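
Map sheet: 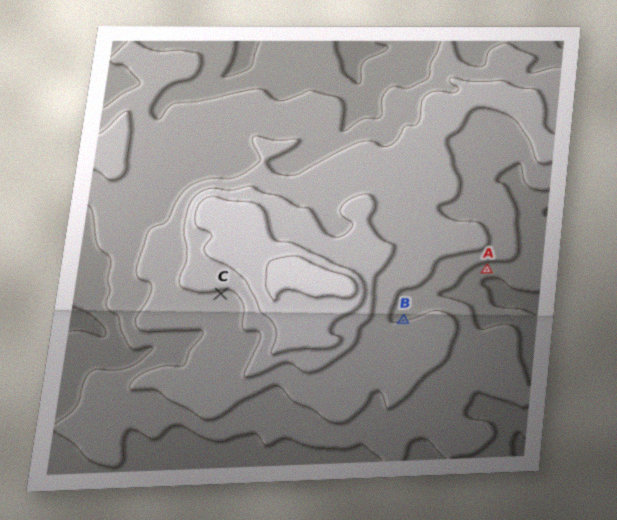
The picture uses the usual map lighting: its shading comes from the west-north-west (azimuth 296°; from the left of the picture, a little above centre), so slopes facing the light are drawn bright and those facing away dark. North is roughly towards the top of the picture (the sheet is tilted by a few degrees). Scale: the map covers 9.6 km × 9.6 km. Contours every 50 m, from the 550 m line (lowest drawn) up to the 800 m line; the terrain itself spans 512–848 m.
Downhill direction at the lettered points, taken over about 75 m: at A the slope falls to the S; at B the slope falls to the N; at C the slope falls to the S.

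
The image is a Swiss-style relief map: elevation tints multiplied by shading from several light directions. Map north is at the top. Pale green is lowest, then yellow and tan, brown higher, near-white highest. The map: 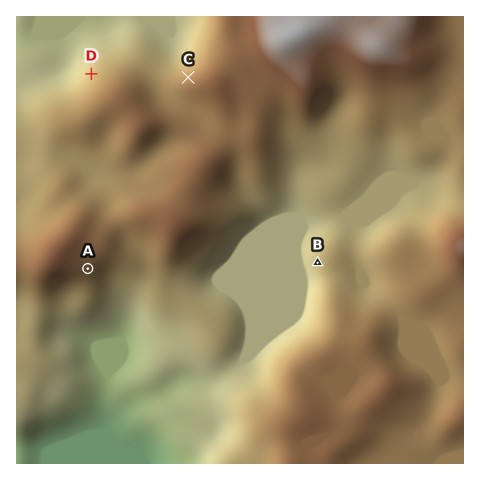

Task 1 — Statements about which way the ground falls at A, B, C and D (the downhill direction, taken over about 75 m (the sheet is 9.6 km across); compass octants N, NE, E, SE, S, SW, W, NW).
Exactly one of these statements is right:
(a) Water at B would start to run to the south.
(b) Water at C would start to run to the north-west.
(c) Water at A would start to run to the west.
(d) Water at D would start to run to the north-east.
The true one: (b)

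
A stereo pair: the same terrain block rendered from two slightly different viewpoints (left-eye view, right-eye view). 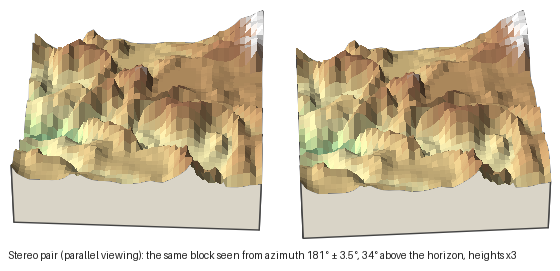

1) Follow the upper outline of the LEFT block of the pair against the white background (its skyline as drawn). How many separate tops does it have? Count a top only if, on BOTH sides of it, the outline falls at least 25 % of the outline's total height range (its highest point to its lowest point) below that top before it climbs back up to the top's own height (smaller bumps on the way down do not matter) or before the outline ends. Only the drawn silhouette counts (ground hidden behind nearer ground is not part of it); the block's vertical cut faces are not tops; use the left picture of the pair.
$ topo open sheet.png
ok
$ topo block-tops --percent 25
0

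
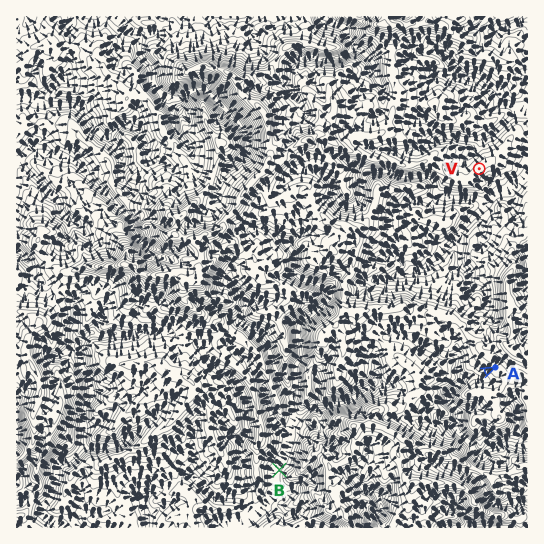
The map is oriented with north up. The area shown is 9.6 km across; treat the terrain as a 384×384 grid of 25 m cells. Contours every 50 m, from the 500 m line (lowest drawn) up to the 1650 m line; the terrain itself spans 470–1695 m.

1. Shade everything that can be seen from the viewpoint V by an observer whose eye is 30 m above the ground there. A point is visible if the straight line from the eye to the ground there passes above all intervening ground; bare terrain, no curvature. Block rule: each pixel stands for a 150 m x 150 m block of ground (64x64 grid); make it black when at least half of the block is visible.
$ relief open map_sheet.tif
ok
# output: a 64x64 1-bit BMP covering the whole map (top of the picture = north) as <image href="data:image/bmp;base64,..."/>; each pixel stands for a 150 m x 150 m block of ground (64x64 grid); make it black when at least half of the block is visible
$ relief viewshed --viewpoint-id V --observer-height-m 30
<image width="64" height="64" href="data:image/bmp;base64,Qk0+AgAAAAAAAD4AAAAoAAAAQAAAAEAAAAABAAEAAAAAAAACAAATCwAAEwsAAAIAAAAAAAAA////AAAAAAAAAAAAAAAAAAAAAAAAAAAAAAAAAAAAAAAAAAAAAAAAAAAAAAAAAAAAAAAAAAAAAgAAAAAAAABwAAAAAAAAAAAAAAAAAAAAAAAAAAAAAAAAAAAAAAAAAAAAAAAAAAAAgAAAAAAAAAMAAAAAAAAAGAAAAAAAAAAAAAAAAAAAAAAAAAAAAAAAAAAAAAAAAAAAAAAAAAAAAAAAAAAAAAAAAAAAAAAAAAAAAAAAAAAAAAAAAAAAAAAAAAAAAAAAAAAAAGwAAAAAAAAA2AAAAAAAAADwAAAAAAAAA+gAAAAAAH9/iAAAAAAAf//IAAAAAAB//wgAAAAAAGf/DAAAAAAAIB8MAAAAAAA8DwwAAAAAADAHPgAAAAAAsAP8AAAAAAAYQf4AAAAAAB7B/gAAAAAAP8D/AAAAAAHf/nsAAAAAAA/jOwAAAAAABwA/AAAACAAHgB8AAAAEBAfADwAAAAMMRgP5AAAAAYDgB/AAAAABQIC/8AAAAABhDA+IAAAAAARwB8gAAAAABf/ABgAAAAADg//mAAAAAAEDn/gAAAAAAAH+zAAAAAAAgf4CAAAAAACA5gMAAAAAAADABwAAAAAAAAAeAAAAAAAAADwAAAAAAAEA/wAAAAAAAAHyAAAAAAAAA4AAAAAAAAAHgAAAAAAAB/4AAAAAAAAP/AAAAAAAAAAAAA=="/>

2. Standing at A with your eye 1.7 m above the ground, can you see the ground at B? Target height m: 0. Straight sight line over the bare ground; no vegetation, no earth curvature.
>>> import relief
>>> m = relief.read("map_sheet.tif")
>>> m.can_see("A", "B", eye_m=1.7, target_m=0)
False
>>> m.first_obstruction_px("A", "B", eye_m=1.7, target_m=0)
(439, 394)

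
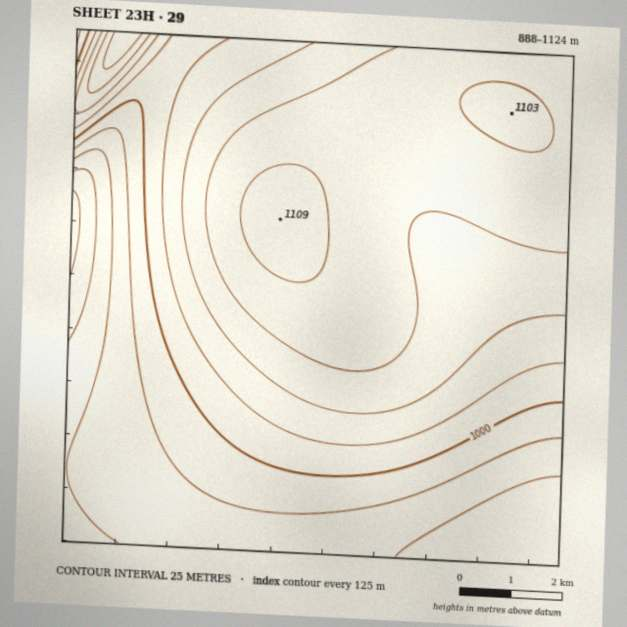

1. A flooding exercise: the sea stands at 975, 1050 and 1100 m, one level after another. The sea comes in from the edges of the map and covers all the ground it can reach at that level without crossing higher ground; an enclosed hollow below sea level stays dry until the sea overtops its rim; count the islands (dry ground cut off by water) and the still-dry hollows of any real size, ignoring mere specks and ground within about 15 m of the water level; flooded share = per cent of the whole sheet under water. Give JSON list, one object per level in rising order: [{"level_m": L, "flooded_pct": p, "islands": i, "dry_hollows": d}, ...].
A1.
[{"level_m": 975, "flooded_pct": 22, "islands": 0, "dry_hollows": 0}, {"level_m": 1050, "flooded_pct": 52, "islands": 0, "dry_hollows": 0}, {"level_m": 1100, "flooded_pct": 95, "islands": 0, "dry_hollows": 0}]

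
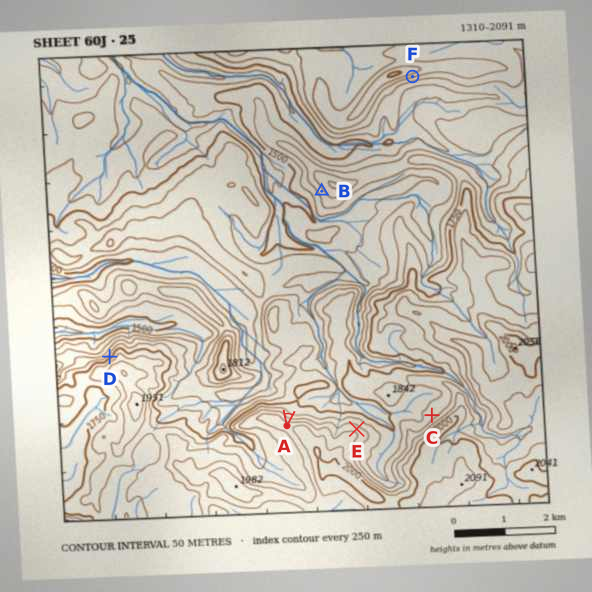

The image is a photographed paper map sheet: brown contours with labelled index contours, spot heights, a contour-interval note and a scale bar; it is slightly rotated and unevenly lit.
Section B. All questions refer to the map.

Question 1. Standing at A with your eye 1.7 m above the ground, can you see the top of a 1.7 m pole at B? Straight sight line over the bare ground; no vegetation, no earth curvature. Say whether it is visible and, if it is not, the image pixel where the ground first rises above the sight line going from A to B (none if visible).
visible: true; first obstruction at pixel None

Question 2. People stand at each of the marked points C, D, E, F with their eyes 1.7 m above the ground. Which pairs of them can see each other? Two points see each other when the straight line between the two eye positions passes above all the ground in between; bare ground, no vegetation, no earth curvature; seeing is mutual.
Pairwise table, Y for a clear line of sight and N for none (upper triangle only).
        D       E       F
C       N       Y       N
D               N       N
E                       Y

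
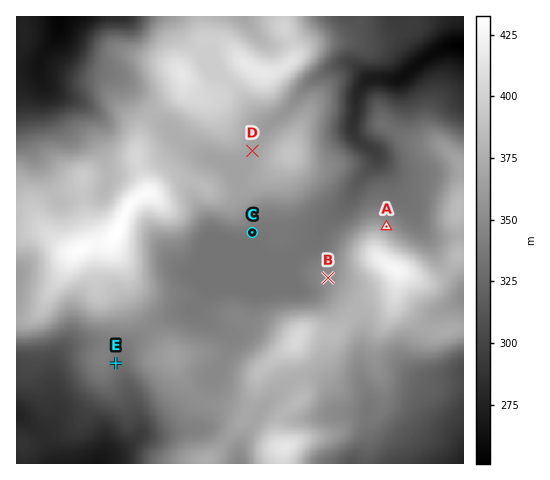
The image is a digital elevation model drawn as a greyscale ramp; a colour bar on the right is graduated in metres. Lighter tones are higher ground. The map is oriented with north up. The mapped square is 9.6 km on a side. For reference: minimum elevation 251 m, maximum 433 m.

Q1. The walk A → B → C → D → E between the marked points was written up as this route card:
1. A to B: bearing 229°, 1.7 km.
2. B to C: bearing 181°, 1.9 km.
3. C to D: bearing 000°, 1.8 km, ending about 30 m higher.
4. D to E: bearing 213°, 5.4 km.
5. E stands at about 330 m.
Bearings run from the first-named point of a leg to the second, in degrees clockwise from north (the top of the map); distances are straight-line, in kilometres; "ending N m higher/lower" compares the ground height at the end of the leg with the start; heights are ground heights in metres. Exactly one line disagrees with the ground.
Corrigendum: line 2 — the bearing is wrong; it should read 301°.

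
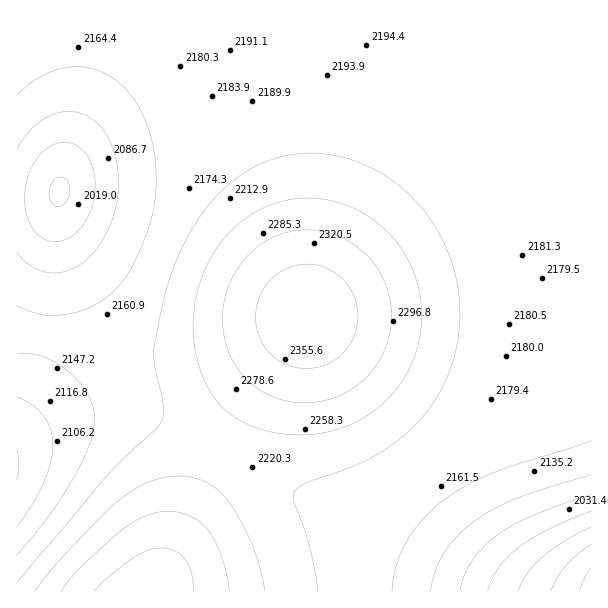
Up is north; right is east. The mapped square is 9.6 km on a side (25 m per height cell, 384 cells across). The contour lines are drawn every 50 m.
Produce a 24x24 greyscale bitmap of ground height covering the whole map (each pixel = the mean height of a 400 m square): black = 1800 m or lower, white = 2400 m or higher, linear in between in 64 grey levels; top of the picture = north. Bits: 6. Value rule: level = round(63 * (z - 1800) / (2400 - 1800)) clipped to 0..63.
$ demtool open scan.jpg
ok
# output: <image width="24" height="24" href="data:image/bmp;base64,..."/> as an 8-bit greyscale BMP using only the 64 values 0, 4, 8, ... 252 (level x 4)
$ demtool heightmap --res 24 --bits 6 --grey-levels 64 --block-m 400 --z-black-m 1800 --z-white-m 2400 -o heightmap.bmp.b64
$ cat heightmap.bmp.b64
<image width="24" height="24" href="data:image/bmp;base64,Qk12BgAAAAAAADYEAAAoAAAAGAAAABgAAAABAAgAAAAAAEACAAATCwAAEwsAAAABAAAAAAAAAAAAAAEBAQACAgIAAwMDAAQEBAAFBQUABgYGAAcHBwAICAgACQkJAAoKCgALCwsADAwMAA0NDQAODg4ADw8PABAQEAAREREAEhISABMTEwAUFBQAFRUVABYWFgAXFxcAGBgYABkZGQAaGhoAGxsbABwcHAAdHR0AHh4eAB8fHwAgICAAISEhACIiIgAjIyMAJCQkACUlJQAmJiYAJycnACgoKAApKSkAKioqACsrKwAsLCwALS0tAC4uLgAvLy8AMDAwADExMQAyMjIAMzMzADQ0NAA1NTUANjY2ADc3NwA4ODgAOTk5ADo6OgA7OzsAPDw8AD09PQA+Pj4APz8/AEBAQABBQUEAQkJCAENDQwBEREQARUVFAEZGRgBHR0cASEhIAElJSQBKSkoAS0tLAExMTABNTU0ATk5OAE9PTwBQUFAAUVFRAFJSUgBTU1MAVFRUAFVVVQBWVlYAV1dXAFhYWABZWVkAWlpaAFtbWwBcXFwAXV1dAF5eXgBfX18AYGBgAGFhYQBiYmIAY2NjAGRkZABlZWUAZmZmAGdnZwBoaGgAaWlpAGpqagBra2sAbGxsAG1tbQBubm4Ab29vAHBwcABxcXEAcnJyAHNzcwB0dHQAdXV1AHZ2dgB3d3cAeHh4AHl5eQB6enoAe3t7AHx8fAB9fX0Afn5+AH9/fwCAgIAAgYGBAIKCggCDg4MAhISEAIWFhQCGhoYAh4eHAIiIiACJiYkAioqKAIuLiwCMjIwAjY2NAI6OjgCPj48AkJCQAJGRkQCSkpIAk5OTAJSUlACVlZUAlpaWAJeXlwCYmJgAmZmZAJqamgCbm5sAnJycAJ2dnQCenp4An5+fAKCgoAChoaEAoqKiAKOjowCkpKQApaWlAKampgCnp6cAqKioAKmpqQCqqqoAq6urAKysrACtra0Arq6uAK+vrwCwsLAAsbGxALKysgCzs7MAtLS0ALW1tQC2trYAt7e3ALi4uAC5ubkAurq6ALu7uwC8vLwAvb29AL6+vgC/v78AwMDAAMHBwQDCwsIAw8PDAMTExADFxcUAxsbGAMfHxwDIyMgAycnJAMrKygDLy8sAzMzMAM3NzQDOzs4Az8/PANDQ0ADR0dEA0tLSANPT0wDU1NQA1dXVANbW1gDX19cA2NjYANnZ2QDa2toA29vbANzc3ADd3d0A3t7eAN/f3wDg4OAA4eHhAOLi4gDj4+MA5OTkAOXl5QDm5uYA5+fnAOjo6ADp6ekA6urqAOvr6wDs7OwA7e3tAO7u7gDv7+8A8PDwAPHx8QDy8vIA8/PzAPT09AD19fUA9vb2APf39wD4+PgA+fn5APr6+gD7+/sA/Pz8AP39/QD+/v4A////ALDE2OTs8PDk2Mi8sKiknJSMfGxYSDgsGJy0yNjk6Ojg1MS4rKiknJiMgHRkVEg4KIygtMjU3NzYzMC0rKikoJiUiIB0ZFhMQHyQpLjEzNDMxLiwqKSkoJyYlIyEeHBoXHSEmKi0vMDAvLSsqKikpKCcmJSQjISAeHCAkJyosLS0tLSwsLCsqKSgnJyYlJSQjHCAjJigqKywtLi8vLy4tKykoKCcnJyYlHiEjJScpKy0vMDIzMzIwLispKCgoJycnISMkJicpKy4xMzU3NzYzMC0rKSgoKCcnJCQmJygpLC8yNjg6Ojk2My8sKSgoKCgnJSYmJygpLDA0Nzo8PDs4NDAtKigoKCgnJSUlJicpLDA0ODs9PTw5NTEtKigoKCgnIyIjJCUoKy8zNzo8PDs4NDAtKigoKCgoIB8gIiQnKi4yNTg6Ojk2My8sKSgoKCgoHRscHyMlKCwvMzU2NzYzMS0rKSgoKCgoGhcZHSEkJyotLzEzMzIwLiwqKSgoKCgoGhUWHCEkJigqLC4vLy4tKyopKSgoKCgoGxYXHCEkJicpKissLCsrKikpKSgoKCgoHhoaHSEkJicoKSkqKiopKSkpKSkoKCgoIR4eICMlJigoKSkpKSkpKSkpKSkoKCgoIyIhIiQmJygoKSkpKSkpKSkpKSkpKCgoJSQkJCUnJygpKSkpKSkpKSkpKSkpKCgoJyYmJicnKCkpKSkpKSkpKSkpKSkpKSgoKCgnJygoKSkpKSoqKiopKSkpKSkpKSgoA=="/>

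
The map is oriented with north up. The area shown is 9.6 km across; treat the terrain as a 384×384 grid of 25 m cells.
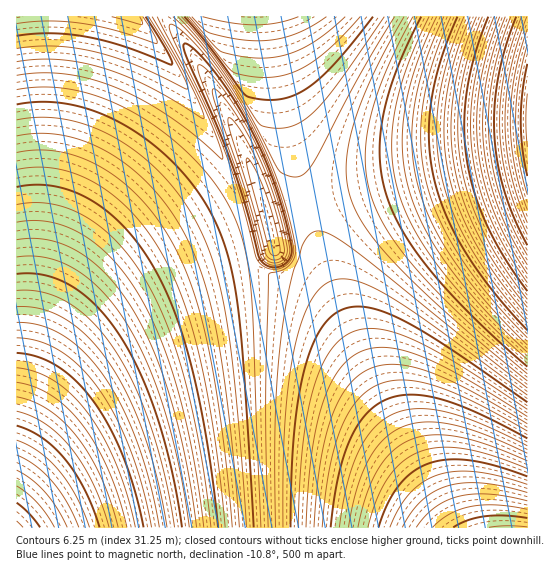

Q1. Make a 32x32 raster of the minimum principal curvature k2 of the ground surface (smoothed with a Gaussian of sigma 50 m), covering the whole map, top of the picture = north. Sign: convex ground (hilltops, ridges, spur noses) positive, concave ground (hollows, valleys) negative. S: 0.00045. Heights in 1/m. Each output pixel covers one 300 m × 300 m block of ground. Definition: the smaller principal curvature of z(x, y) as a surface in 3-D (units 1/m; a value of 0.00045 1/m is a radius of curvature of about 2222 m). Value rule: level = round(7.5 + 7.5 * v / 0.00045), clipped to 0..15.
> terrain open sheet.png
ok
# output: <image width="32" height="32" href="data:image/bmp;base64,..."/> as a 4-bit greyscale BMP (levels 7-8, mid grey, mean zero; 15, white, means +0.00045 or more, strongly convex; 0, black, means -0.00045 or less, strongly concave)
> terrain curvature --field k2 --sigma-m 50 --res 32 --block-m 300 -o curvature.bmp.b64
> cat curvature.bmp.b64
<image width="32" height="32" href="data:image/bmp;base64,Qk12AgAAAAAAAHYAAAAoAAAAIAAAACAAAAABAAQAAAAAAAACAAATCwAAEwsAABAAAAAAAAAAAAAAABEREQAiIiIAMzMzAERERABVVVUAZmZmAHd3dwCIiIgAmZmZAKqqqgC7u7sAzMzMAN3d3QDu7u4A////AHd3d3d3d3d3d3d3d3d3d3d3d3d3d3d3d3d3d3d3d3d3d3d3d3d3d3d3d3d3d3d3d3d3d3d3d3d3d3d3d3d3d3d3d3d3d3d3d3d3d3d3d3d3d3d3d3d3d3d3d3d3d3d3d3d3d3d3d3d3d3d3d3d3d3d3d3d3d3d3d3d3d3d3d3d3d3d3d3d3d3d3d3d3d3d3d3d3d3d3d3d3d3d3d3d3d3d3d3d3d3d3d3d3d3d3d3d3d3d3d3d3d3d3d3d3d3d3d3d3d3d3d3d3d3d3d3d3d3d3d3d3d3d3d3d3d3d3d3d3d3d3d3d3d3d3d3d3d3d3d3d3d3d3d3d3d3d3d3d3d3d3d3d3d3d3cgZ3d3d3d3d3d3d3d3d3d3EFd3d3d3d3d3d3d3d3d3dwB3d3d3d3d3d3d3d3d3d3YCd3d3d3d3d3d3d3d3d3dzBHd3d3d3d3d3d3d3d3d3cAd3d3d3d3d3d3d3d3d3d2AXd3d3d3d3d3d3d3d3d3cgV3d3d3d3d3d3d3d3d3d3AHd3d3d3d3d3d3d3d3d3cwN3d3d3d3d3d3d3d3d3d2AHd3d3d3d3d3d3d3d3d3cgR3d3d3d3d3d3d3d3d3d1AHd3d3d3d3d3d3d3d3d3cAV3d3d3d3d3d3d3d3d3dyAnd3d3d3d3d3d3d3d3d3QAd3d3d3d3d3d3d3"/>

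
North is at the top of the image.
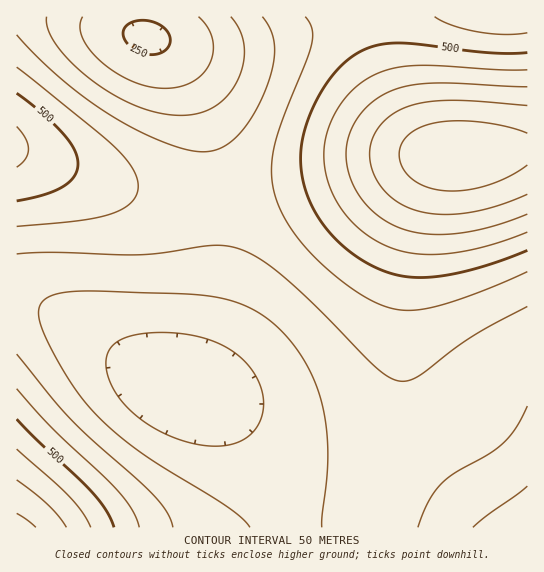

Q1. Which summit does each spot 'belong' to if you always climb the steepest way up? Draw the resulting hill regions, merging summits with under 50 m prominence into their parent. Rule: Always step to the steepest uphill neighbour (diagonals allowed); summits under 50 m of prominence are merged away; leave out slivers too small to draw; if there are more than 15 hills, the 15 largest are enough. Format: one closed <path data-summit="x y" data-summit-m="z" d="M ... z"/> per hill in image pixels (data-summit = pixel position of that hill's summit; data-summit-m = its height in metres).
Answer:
<path data-summit="459 154" data-summit-m="737" d="M527 16l-386 1 2 16 4 4 12 6 13 11 13 19 10 18 13 42 9 57 2 73-4 34-11 45-19 49 12 2 25 12 51 39 22 13 23 7 29 0 50-13 48-24 24-18 12-12 33-42 5-4 9-2z"/><path data-summit="17 147" data-summit-m="560" d="M141 16l-125 1 0 282 17 4 18 8 100 65 22 11 10 2 16-31 16-61 4-34-2-73-9-57-13-42-10-18-13-19-13-11-12-6-4-4z"/><path data-summit="17 527" data-summit-m="669" d="M21 300l-5 1 1 227 268-1-2-21-14-35-18-30-24-28-28-18-26-8-22-11-100-65z"/><path data-summit="527 527" data-summit-m="497" d="M527 349l-8 2-5 4-33 42-12 12-24 18-48 24-50 13-29 0-23-7-22-13-39-31-19-12-4 0 24 20 28 38 17 38 6 31 241 0z"/>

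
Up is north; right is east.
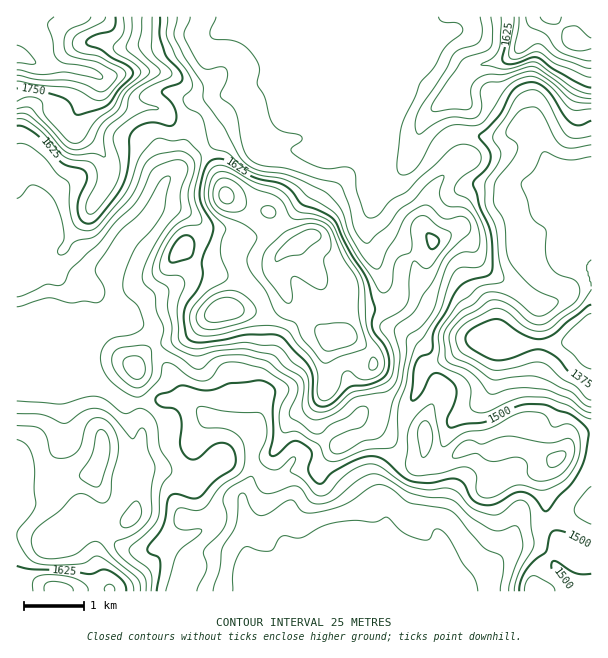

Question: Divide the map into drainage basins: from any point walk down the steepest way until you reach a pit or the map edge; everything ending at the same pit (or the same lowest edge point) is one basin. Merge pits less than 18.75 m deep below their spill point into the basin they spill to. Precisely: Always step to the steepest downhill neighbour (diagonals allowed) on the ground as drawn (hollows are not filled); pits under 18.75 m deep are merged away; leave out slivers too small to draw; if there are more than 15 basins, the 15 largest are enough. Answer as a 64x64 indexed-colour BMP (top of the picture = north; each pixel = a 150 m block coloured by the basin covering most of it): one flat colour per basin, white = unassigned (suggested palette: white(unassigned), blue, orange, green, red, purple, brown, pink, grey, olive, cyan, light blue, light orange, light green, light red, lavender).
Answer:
<image width="64" height="64" href="data:image/bmp;base64,Qk12CAAAAAAAAHYAAAAoAAAAQAAAAEAAAAABAAQAAAAAAAAIAAATCwAAEwsAABAAAAAAAAAA////ALR3HwAOf/8ALKAsACgn1gC9Z5QAS1aMAMJ34wB/f38AIr28AM++FwDox64AeLv/AIrfmACWmP8A1bDFABERERERIiIiIiIiIiIiIiIiIiIiIiIiIiIiIiIiEREREREREREiIiIiIiIiIiIiIiIiIiIiIiIiIiIiIiIREREREREREiIiIiIiIiIiIiIiIiIiIiIiIiIiIiIiIhERERERERESIiIiIiIiIiIiIiIiIiIiIiIiIiIiIiIiIRERERERERIiIiIiIiIiIiIiIiIiIiIiIiIiIiIiIiIiETMREREREiIiIiIiIiIiIiIiIiIiIiIiIiIiIiIiIiIjMxERERERIiIiIiIiIiIiIiIiIiIiIiIiIiIiIiIiIjMzERERERERIiIiIiIiIiIiIiIiIiIiIiIiIiIiIiIjMzMRERERERESIiIiIiIiIiIiIiIiIiIiIiIiIiIiIiMzMxERERERERIiIiIiIiIiIiIiIiIiIiIiIiIiIiIiIzMzEREREREREiIiIiIiIiIiIiIiIiIiIiIiIiIiIiIjMzMRERERERERIiIiIiIiIiIiIiIiIiIiIiIiIiIiIiMzMxEREREREREiIiIiIiIiIiIiIiIiIiIiIiIiIiIiIzMzERERERERESIiIiIiIiIiIiIiIiIiIiIiIiIiIiIjMzMRERERERERIiIiIiIiIiIiIiIiIiIiIhEiIiIiIiIzMxEREREREREiIiIiIiIiIiIiIiIiIiIhERIiIiIiERMzERERERERESIiIiIiIiIiIiIiIiIiIiEREREREREREzMRERERERERIiIiIiIiIiIiIiEREiEREREREREREREREREREREREREiIiIiIiIiIiIiERERERERERERERERERERERERERERESIiIiIiIiIiIiIRERERERERERERERERERERERERERERIiIiIiIiIiIiIhEREREREREREREREREREREREREREREiIiIiIiIiIiIiERERERERERERERERERERERERERERESIiIiIiIiIiIiIRERERERERERERERERERERERERERERIiIiIiIiIiIiIhERERERERERERERERERERERERERERIiIiIiIiIiIiIiERERERERERERERERERERERERERERESIiIiIiIiIiIiIRERERERERERERERERERERERERERERIiIiIiIiIiIiIhERERERERERERERERERERERERERERERIiIiIiIiIiIiIREREREREREREREREREREREREREREREREiIiIiIiIiIhERERERERERERERERERERERERERERERERIiIiIiIiIiERERERERERERERERERERERERERERERERESIiIiIiIiIREREREREREREREREREREREREREREREREREREREiIiIhEREREREREREREREREREREREREREREREREREREREiIiERERERERERERERERERERERERERERERERERERERESIiERERERERERERERERERERERERERERERERERERERESIiIRERERERERERERERERERERERERERERERERERERERIiIREREREREREREREREREREREREREREREREREREREREiIRERERERERERERERERERERERERERERERERERERERESIhERERERERERERERERERERERERERERERERERERERERERERERERERERERERERERERERERERERERERERERERERERERERERERERERERERERERERERERERERERERERERERERERERERERERERERERERERERERERERERERERERERERERERERERERERERERERERERERERERERERERERERERERERERERERERERERERERERERERERERERERERERERERERERERERERERERERERERERERERERERERERERERERERERERERERERERERERERERERERERERERERERERERERERERERERERERERERERERERERERERERERERERERERERERERERERERERERERERERERERERERERERERERERERERERERERERERERERERERERERERERERERERERERERERERERERERERERERERERERERERERERERERERERERERERERERERERERERERERERERERERERERERERERERERERERERERERERERERERERERERERERERERERERERERERERERERERERERERERERERERERERERERERERERERERERERERERERERERERERERERERERERERERERERERERERERERERERERERERERERERERERERERERERERERERERERERERERERERERERERERERERERERERERERERERERERERERERERERERERERERERERERERERERERERERERERERERERERERERERERERERERERERERERERERERERERERERERERERERERERERERERERERERERERERERERERERERERERERERERERERERERERERERERERERERERERERERERERERERERERERERERERERERERERERERERERERERERERERERERERERERERERERERERERERERERERERERERERERERERERERERERERERERERERERERERERERERERERERERERERERERERERERERERERERERERERERERERERERERERERERERERERERERERERERERERERERERERERERERERERERERERERERERER"/>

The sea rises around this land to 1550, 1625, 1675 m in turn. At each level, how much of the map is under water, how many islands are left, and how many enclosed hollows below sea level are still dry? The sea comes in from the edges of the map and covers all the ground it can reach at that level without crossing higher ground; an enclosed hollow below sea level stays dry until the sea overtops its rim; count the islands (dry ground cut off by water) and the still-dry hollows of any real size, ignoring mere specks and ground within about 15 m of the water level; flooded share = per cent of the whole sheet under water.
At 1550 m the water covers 59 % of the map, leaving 2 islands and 0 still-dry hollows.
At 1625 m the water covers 82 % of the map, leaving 1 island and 0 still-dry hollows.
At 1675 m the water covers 90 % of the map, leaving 2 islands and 0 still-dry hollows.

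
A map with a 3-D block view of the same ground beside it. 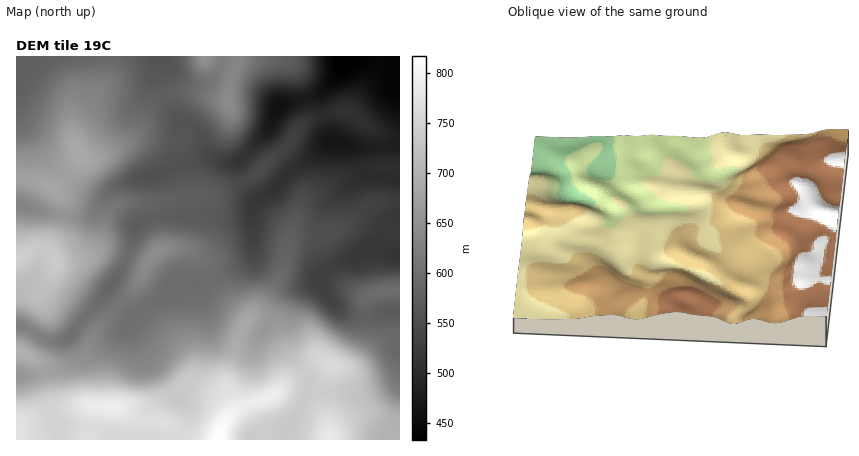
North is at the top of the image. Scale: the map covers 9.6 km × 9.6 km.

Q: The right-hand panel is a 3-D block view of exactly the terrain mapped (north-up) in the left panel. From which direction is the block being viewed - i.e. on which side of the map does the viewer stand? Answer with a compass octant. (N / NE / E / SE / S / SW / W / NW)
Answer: W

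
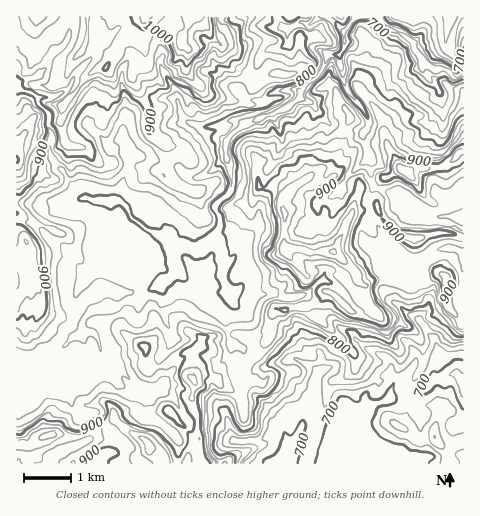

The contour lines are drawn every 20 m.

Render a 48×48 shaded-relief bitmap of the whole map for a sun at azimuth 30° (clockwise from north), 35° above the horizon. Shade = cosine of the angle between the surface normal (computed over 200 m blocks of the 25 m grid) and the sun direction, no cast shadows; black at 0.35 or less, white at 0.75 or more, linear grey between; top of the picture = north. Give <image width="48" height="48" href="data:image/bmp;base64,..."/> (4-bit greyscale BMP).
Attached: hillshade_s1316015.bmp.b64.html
<image width="48" height="48" href="data:image/bmp;base64,Qk32BAAAAAAAAHYAAAAoAAAAMAAAADAAAAABAAQAAAAAAIAEAAATCwAAEwsAABAAAAAAAAAAAAAAABEREQAiIiIAMzMzAERERABVVVUAZmZmAHd3dwCIiIgAmZmZAKqqqgC7u7sAzMzMAN3d3QDu7u4A////AGZ3ibdniIZpy7n//pZ4iImZiYiIiHZVmXd2eJh3iGWL25nu3amIiIiJiYiIdlZGmbmHeal4h1je2YrbuXeZmIiJmIh2VWdZqburzcu5d779lovKgxaZiIiJmIhlV5maqbvN7cupe+24WIu6ckmYiIiImIh3mqmZmZq8zJiHrbqHinq6VIqXeIiIiIiJuqiImpmauoh53Lqat3qnNZp2Z4iIh3iJmZmavJmZqZmby6mKhnh0R6hWZ4iHZWZ4iImrvJmJmZmbqYZnZViGipeIiIh3ZEV4iIiau5iJiImamGRnVYuruZm7uZmIdVeId4eJmIiImJmZhlaIeKu6qZmbuqh3ZXiYZoiId3eImZmYdleZmJmZqph4iHdkNIqWR3eIZmZ4iZmYdmmqqZmaqYd2ZndSJ7lSWWeFMmZoiZmHZ6u7qIrMuIiHd2QhanMRdklzIGZoiIiHiburl63duqmIh1IVhAACZqpCEGd4mZiJqqmamszLqqh2ZTJXMAE5vKZCBXeJupiZmqmrqrqqqZd4mGd0JGav6VRQSoibupiIiZm6qqqpmYiLuYhkaHjulEVCioisuZmIiZmpmqmZmIiIdlV4l3rIVWYzepmsqZmZmZmYmZiJiIdmVCWYZou4eIc1m5m7qZiZmZiImYiZiIdTIlh2Vq25mIdpzJm7mZmZmIiZmImZiIYwE3dTSdypiHiby4m7qYmZmYiZmJmZiIUzR4hljduYhlaKqYvbh5mZmYmamIeYd3Z2e8uru7mIY1d3Zr3JiqmImJmZd3d4d3d2i7u6qZiGWLupmsy7zKmYiJmId3d4d3djaZmZqYh3vd3MzbzMuqmZmYeIdmeZZmZSWZmpmpl6y6qZqbupmZmZmXiHZmeYh3ZDeaqaqqmbuYZ4iIeHeJiIh3d2VFeHmHVFiZiJmam7mESZiGZmaHdmZ2ZkR5qomWVnmYd3eJqnYxeXeHh4l2VEZ3dViqqruFaZmpmIibuXQFllZ5qbpUM2eIh4qXisxzaaqqqrqcuoR8qYdrmbU0R6qYiIh4mspDiruqvLu6uFjv7slrmZNGi7uYZWeKvLhHvLury7q7lmz+7cprmoV6zJmHRIq7y6eL3cusy7q7lozLzLqKq4WbyXiGR6vMupis3Mqru6qZl5u8zLh6q4WalniGaKq5h3eJqru6q4d5p6u7u6iJvWV4d4h1aJmWU1ZUVnm7uWath7u7zKia21iXd3dkWap0I1ZmVWiblVjsWsvd3KiLpmiYd2ZTaIdCF6qYd3Z4ZGvljMzczJd3ZmeIZTVUdmYQa7l2d1UzaJ+nu7zM24rGaId4dEdmd5MEu4ZXmGZla7+Ju7u82ru1Z4eGh4h4eYEmiGVoqqu5iv16u7q9t1E2d4iHiZh4iWI2VlV5mry73Mibq7vMcQKXeIiIiImHiUJIl1erqqqqyGi4ms3qMjineIeIiIiIhyOKp4vMu7uqp6yXnO60NGmXd4iHiIiHZUeYeM3cu7qLvOppz8YRRWiGZ4iIeHd2VomHau7amZdszsZ97mAERmeA=="/>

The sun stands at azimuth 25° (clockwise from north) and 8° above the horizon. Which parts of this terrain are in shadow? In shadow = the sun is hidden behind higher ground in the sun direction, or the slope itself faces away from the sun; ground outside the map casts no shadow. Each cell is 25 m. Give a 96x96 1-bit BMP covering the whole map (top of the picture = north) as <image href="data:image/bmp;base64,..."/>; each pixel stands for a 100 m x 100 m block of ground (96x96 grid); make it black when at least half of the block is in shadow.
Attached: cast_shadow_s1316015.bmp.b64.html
<image width="96" height="96" href="data:image/bmp;base64,Qk2+BAAAAAAAAD4AAAAoAAAAYAAAAGAAAAABAAEAAAAAAIAEAAATCwAAEwsAAAIAAAAAAAAA////AAAAAAAAAAAYAAAAAAAAAAAAAAAYAAAAAAAAAeCAAAAQAAAAAAAAB+AAAADgAAAAAAAAHuADgAHgAAfAAAAAOMABAAHAAAfwAAAA8AAAAAGAMAfgAAAA4AAAAAAAcAfgAAAAAAAAAAAB4AeAAAAAAAAAAAABwAcAAAAAAAAAAAABgA8AAAAAAAAAAHAAGB4AAAAAAAAAAGAAGD4CAAAAAAAAAAAAMH4OAAAAAAAAAAAAIP4cAAcAAAAAAAAAAbwYAA/AAAAAAAAQPDAAAA/gAAAAAAA4PCAAAAfgAAAAAABwGAAAAAAAACAAAADBAAAAAOAAAHAAAADAAAAAAfwAgHgAAAAAAAAAB/4xwPgAAAAAAAAAD/9/wPwAAAAAAAAAD/9/wv4AAAAAAAAAD/7/hv/AAAAAAAAAD///nv/AAAAAAAAAD///Pf8AAAAAHAAAD///ff8AAAAAAAAAH///ef8AAAAAAAAAH9//Y/4AAAAAAAAAn5/8A/4AAAAAAAAA/z/wD/wAAAAAAAAA/H4AH/gAAAAAAAAAAPwAP/gAAAAAAAAAADgAf/AAAAAAAAAAfHAAffAAAAAAAAAP/sAA+fAAAAAAAAAf/gAA4fAAAAAAAAAf/wwAAPAAAAAAAAAf/HgAAGAAAAAAAAAf+HAAAEAAAAAAAAAf+H4AAAAAAAAAAAAf8P4AAAAAAAAAAAAf4/wAAAAAAAAAAAAPxvgAOAAAAAAAAAAIAAAAfAAAAAAAAAAAAAAA/H4AYAAAAAAAAAAA+P8AwAAAAAAHAAAB4H4AAAAAAAAHAAADwAAAAAAAAAAHgAADAAAAAAAAAAAHgAACAAAAAAAAAAAHgAAAAAAAAAAAABgHgAAAAAAAAAAAAAADAAAAB8AAAAAAAAAbAAAAf4AAAAAB/AAcAAAA/wCAAAAD+AAeAAAB/gCHgQAH4AAAAAAB/gCFh8AHwABAAAAH/ADBD+AHAABgAAAH+GAAP+ACAAJgAAAA8eAAf+AAAAPgAAAA48AA/8AAAAPAAAAAgAAB74AAAAfAAAAAAAAB7wAAAAfAAAADAAAB/gAeAAcAAAADAAAB4AA+AAAAAAAAAAABgAA8AAAAAAAAAAABgAA4AAAAAAAAAAABwGAwAAAAAAAAAAABgGAAAAAAAAAAAAADgEAAD4HAAAAAAAADgAAAH4f4ABAYAAADgAGAH+f+AAAYAAADwAPAP+//gEA4AAAHgAPgf+//wEBwAAAEAAPg/8gB44DgAAAfAOPj/wAwN4HgAAA/wPvD/wAD+8HAABB+YfvD/gAD/AGAADAAAfmL/AQD/gMAACDgAfkZ+A4B/wAAAAZwAHER+A4AAwIAAP4AAAAB8dwAAAMAAf4AAAAD87gAAAIAAfwAAAAD+zIAAAIAA/wAAAAD+nIAAHAAA/gAAAAD8HAAAPgAA/AAAAAHwDAAAfAAD4AAAAAHwGAAAYOAP4AAAAAHwMAAAAGA/gAAAAAHAYAAAAAB/wAAAAAGAAAAYA4D/wAAAAAAAAAA/g4D8AAAAAAAAAAA3hwDwAA="/>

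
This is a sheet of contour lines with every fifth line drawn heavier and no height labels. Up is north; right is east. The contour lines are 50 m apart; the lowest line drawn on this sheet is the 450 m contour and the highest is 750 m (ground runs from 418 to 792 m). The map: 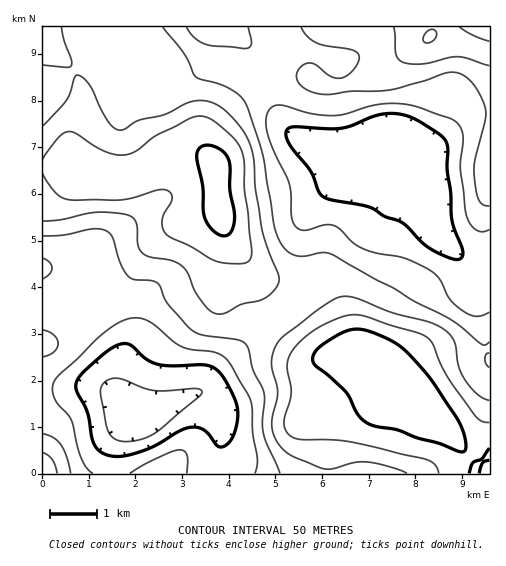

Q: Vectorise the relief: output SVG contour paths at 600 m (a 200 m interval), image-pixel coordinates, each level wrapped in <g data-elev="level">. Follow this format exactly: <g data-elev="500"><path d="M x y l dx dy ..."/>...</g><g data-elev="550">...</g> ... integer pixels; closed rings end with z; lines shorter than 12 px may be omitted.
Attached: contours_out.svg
<g data-elev="600"><path d="M71 473l-4-16-6-12-7-7-11-4"/><path d="M489 367l-3-3-1-5 1-5 3-1"/><path d="M43 357l11-5 4-8-1-5-4-4-10-5"/><path d="M489 342l-3 3-4 0-32-26-37-18-19-13-62-34-9-1-24 3-7-2-6-4-6-8-5-12-12-75-17-52-7-8-11-7-33-12-11-23-21-26"/><path d="M43 236l22-1 29-6 13 2 6 7 7 24 8 14 6 3 17 2 7 2 9 20 24 26 10 6 35 4 10 5 3 6 4 21 11 22-2 30 2 13 16 37"/><path d="M301 27l5 8 10 7 9 4 27 4 5 2 2 4-1 6-4 7-6 6-7 3-10-2-18-12-6-1-5 3-5 7 0 7 6 7 10 5 15 2 23-3 38-1 62-18 9 2 10 6 9 13 7 16-1 11-10 37-1 15 4 27 4 5 7 2"/></g>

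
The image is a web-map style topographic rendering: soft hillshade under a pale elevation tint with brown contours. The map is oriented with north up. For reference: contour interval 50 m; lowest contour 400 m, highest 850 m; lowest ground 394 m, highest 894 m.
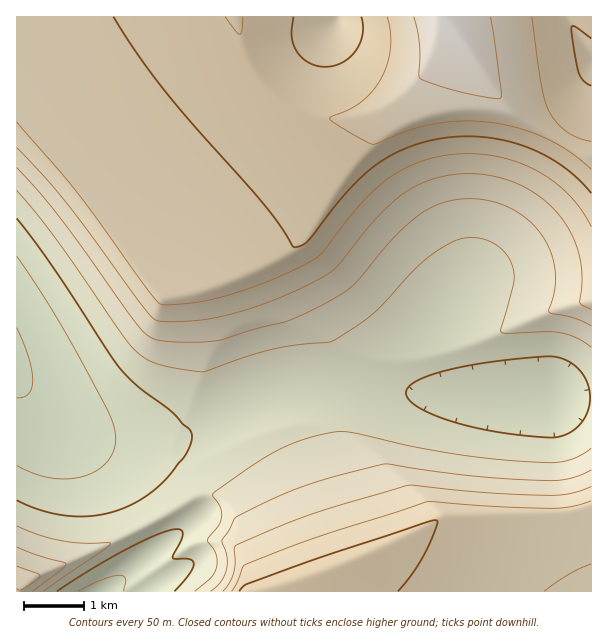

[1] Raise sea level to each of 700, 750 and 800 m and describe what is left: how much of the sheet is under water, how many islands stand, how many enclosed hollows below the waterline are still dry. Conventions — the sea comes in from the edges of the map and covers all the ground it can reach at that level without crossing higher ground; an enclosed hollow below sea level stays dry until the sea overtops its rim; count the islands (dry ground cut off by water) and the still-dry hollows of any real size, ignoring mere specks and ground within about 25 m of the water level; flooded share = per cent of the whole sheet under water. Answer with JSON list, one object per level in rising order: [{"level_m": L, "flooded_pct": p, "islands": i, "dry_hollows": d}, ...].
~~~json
[{"level_m": 700, "flooded_pct": 58, "islands": 0, "dry_hollows": 0}, {"level_m": 750, "flooded_pct": 79, "islands": 0, "dry_hollows": 0}, {"level_m": 800, "flooded_pct": 94, "islands": 0, "dry_hollows": 0}]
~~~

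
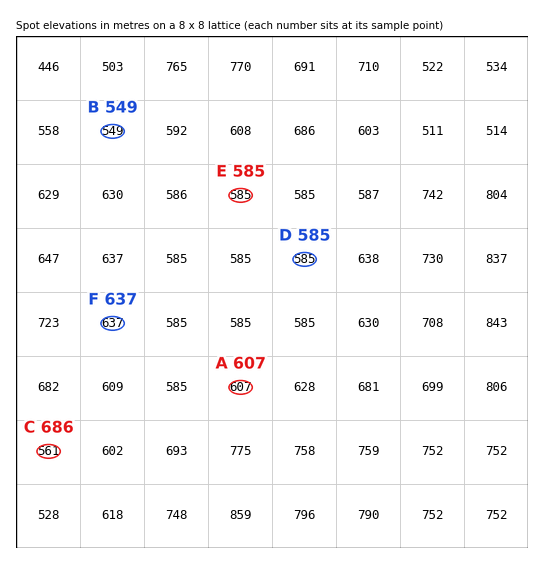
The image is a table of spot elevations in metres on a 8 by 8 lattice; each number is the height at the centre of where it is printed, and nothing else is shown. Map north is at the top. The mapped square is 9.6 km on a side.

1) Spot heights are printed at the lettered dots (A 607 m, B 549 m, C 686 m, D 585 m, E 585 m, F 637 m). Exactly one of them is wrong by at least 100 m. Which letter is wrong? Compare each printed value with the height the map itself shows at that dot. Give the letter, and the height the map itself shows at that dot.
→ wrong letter C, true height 561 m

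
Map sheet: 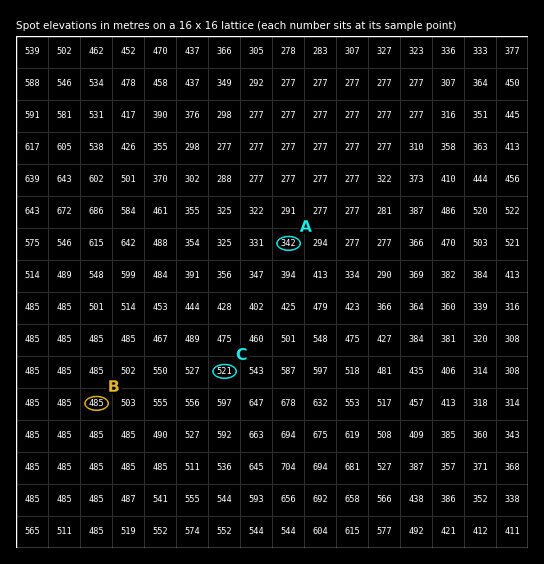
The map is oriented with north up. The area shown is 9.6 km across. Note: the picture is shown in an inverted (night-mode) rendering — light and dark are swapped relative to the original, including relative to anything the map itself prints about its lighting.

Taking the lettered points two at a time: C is higher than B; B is higher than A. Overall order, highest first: C B A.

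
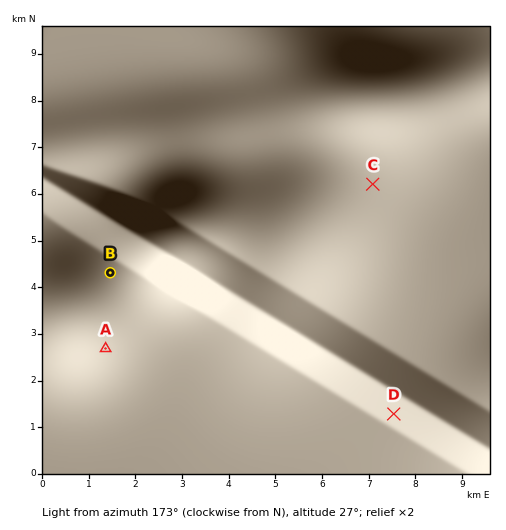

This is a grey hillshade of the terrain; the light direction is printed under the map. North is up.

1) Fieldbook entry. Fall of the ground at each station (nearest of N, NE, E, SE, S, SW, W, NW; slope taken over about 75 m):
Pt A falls SE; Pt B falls N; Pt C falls E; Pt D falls SW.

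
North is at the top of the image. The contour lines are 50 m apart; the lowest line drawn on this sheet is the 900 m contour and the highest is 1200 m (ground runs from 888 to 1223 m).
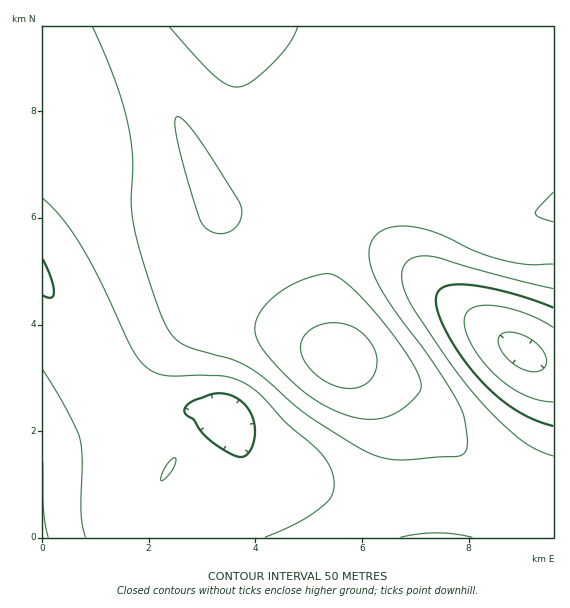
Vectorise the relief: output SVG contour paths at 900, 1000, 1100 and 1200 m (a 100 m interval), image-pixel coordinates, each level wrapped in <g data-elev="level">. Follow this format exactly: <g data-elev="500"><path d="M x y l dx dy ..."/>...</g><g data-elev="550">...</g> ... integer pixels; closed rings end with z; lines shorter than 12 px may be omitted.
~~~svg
<g data-elev="900"><path d="M528 371l-13-6-12-12-5-12 1-4 2-3 8-2 12 2 12 7 9 8 4 10-1 8-6 4z"/></g><g data-elev="1000"><path d="M236 456l-19-10-14-13-10-14-8-6-1-4 4-5 21-9 11-2 13 3 12 9 8 15 2 9-1 10-2 9-5 7-4 2z"/><path d="M553 426l-18-6-19-10-19-14-17-16-17-21-15-24-10-22-2-14 2-7 6-5 9-2 14 0 41 7 45 16"/><path d="M43 259l8 18 3 15-1 4-2 2-8-3"/></g><g data-elev="1100"><path d="M48 537l-5-28 0-48"/><path d="M92 27l20 45 13 41 7 40-1 50 3 25 19 65 9 24 7 14 8 9 10 6 45 13 19 9 16 12 38 34 59 36 21 8 24 2 50-4 6-4 2-8-3-27-8-18-27-42-39-53-16-28-4-13-1-11 2-9 5-8 8-5 9-3 23 0 23 7 35 17 25 8 28 5 26 0"/><path d="M298 27l-9 17-17 20-21 18-7 4-7 1-10-3-14-9-44-48"/></g><g data-elev="1200"><path d="M343 388l9 0 8-1 7-4 4-4 6-14 0-8-2-8-11-14-13-9-18-3-16 3-9 6-5 7-3 9 3 9 6 11 10 9 12 7z"/></g>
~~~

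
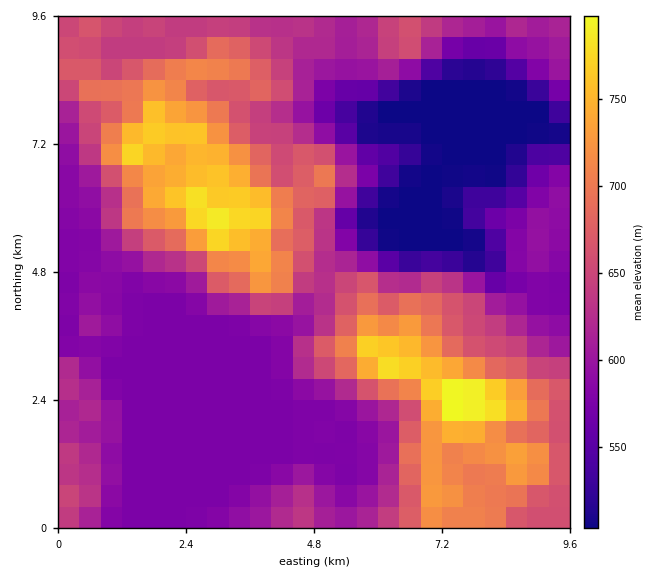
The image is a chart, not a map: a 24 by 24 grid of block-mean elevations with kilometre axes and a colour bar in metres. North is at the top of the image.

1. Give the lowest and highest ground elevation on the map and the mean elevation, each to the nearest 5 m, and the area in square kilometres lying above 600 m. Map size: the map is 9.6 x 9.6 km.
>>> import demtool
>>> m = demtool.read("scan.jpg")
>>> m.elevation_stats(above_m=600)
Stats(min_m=505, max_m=815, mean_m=625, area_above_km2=50.3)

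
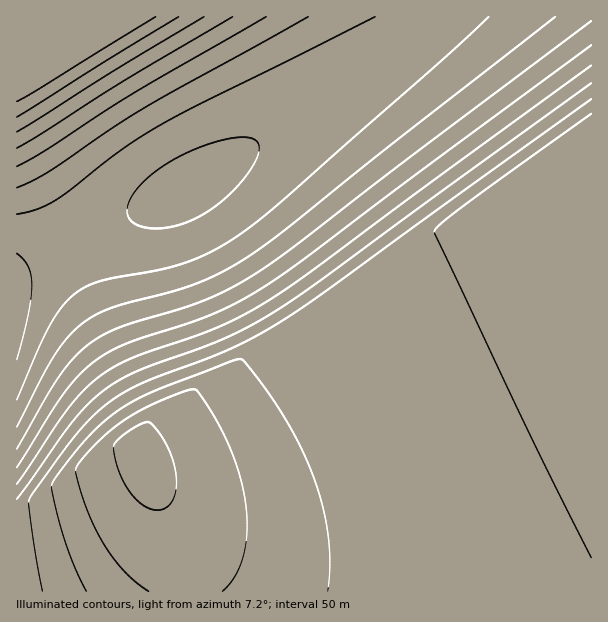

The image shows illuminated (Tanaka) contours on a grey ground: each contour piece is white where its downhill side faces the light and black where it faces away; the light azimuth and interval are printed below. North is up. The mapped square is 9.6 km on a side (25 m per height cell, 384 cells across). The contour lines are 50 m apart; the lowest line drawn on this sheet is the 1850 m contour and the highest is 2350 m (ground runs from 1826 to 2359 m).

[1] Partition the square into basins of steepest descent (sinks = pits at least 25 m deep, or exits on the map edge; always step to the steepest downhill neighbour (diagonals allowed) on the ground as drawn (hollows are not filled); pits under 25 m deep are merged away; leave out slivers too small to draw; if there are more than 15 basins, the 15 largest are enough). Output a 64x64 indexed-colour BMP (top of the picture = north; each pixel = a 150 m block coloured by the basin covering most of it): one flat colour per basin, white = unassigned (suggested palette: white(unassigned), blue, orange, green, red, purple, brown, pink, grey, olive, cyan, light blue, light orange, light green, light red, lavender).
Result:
<image width="64" height="64" href="data:image/bmp;base64,Qk12CAAAAAAAAHYAAAAoAAAAQAAAAEAAAAABAAQAAAAAAAAIAAATCwAAEwsAABAAAAAAAAAA////ALR3HwAOf/8ALKAsACgn1gC9Z5QAS1aMAMJ34wB/f38AIr28AM++FwDox64AeLv/AIrfmACWmP8A1bDFACIiIiIiIiIiIiIiIiIiIiIiIiIiIiIiIiIiIiIiIiIiIiIiIiIiIiIiIiIiIiIiIiIiIiIiIiIiIiIiIiIiIiIiIiIiIiIiIiIiIiIiIiIiIiIiIiIiIiIiIiIiIiIiIiIiIiIiIiIiIiIiIiIiIiIiIiIiIiIiIiIiIiIiIiIiIiIiIiIiIiIiIiIiIiIiIiIiIiIiIiIiIiIiIiIiIiIiIiIiIiIiIiIiIiIiIiIiIiIiIiIiIiIiIiIiIiIiIiIiIiIiIiIiIiIiIiIiIiIiIiIiIiIiIiIiIiIiIiIiIiIiIiIiIiIiIiIhERERIiIiIiIiIiIiIiIiIiIiIiIiIiIiIiIiIiIhEREREREREREiIiIiIiIiIiIiIiIiIiIiIiIiIiIiIRERERERERERERERIiIiIiIiIiIiIiIiIiIiIiIiIiIREREREREREREREREREiIiIiIiIiIiIiIiIiIiIiIiIhERERERERERERERERERESIiIiIiIiIiIiIiIiIiIiIhERERERERERERERERERERESIiIiIiIiIiIiIiIiIiIiERERERERERERERERERERERERIiIiIiIiIiIiIiIiIiERERERERERERERERERERERERERIiIiIiIiIiIiIiIiIRERERERERERERERERERERERERERIiIiIiIiIiIiIiIhERERERERERERERERERERERERERERIiIiIiIiIiIiIiERERERERERERERERERERERERERERERIiIiIiIiIiIiIhERERERERERERERERERERERERERERERIiIiIiIiIiIiERERERERERERERERERERERERERERERERIiIiIiIiIiERERERERERERERERERERERERERERERERESIiIiIiIiIRERERERERERERERERERERERERERERERERIiIiIiIiIREREREREREREREREREREREREREREREREREiIiIiIiIhERERERERERERERERERERERERERERERERESIiIiIiIhERERERERERERERERERERERERERERERERERIiIiIiIiEREREREREREREREREREREREREREREREREREiIiIiIiERERERERERERERERERERERERERERERERERESIiIiIiIRERERERERERERERERERERERERERERERERERIiIiIiIhEREREREREREREREREREREREREREREREREREiIiIiIhERERERERERERERERERERERERERERERERERESIiIiIiERERERERERERERERERERERERERERERERERERIiIiIiEREREREREREREREREREREREREREREREREREREiIiIiIRERERERERERERERERERERERERERERERERERESIiIiIRERERERERERERERERERERERERERERERERERERIiIiIhEREREREREREREREREREREREREREREREREREREiIiIhERERERERERERERERERERERERERERERERERERESIiIiERERERERERERERERERERERERERERERERERERERIiIiEREREREREREREREREREREREREREREREREREREREiIiIRERERERERERERERERERERERERERERERERERERESIiIRERERERERERERERERERERERERERERERERERERERIiIhEREREREREREREREREREREREREREREREREREREREiIhERERERERERERERERERERERERERERERERERERERESIiERERERERERERERERERERERERERERERERERERERERIiEREREREREREREREREREREREREREREREREREREREREiIRERERERERERERERERERERERERERERERERERERERESIRERERERERERERERERERERERERERERERERERERERERIhEREREREREREREREREREREREREREREREREREREREREhERERERERERERERERERERERERERERERERERERERERESERERERERERERERERERERERERERERERERERERERERERERERERERERERERERERERERERERERERERERERERERERERERERERERERERERERERERERERERERERERERERERERERERERERERERERERERERERERERERERERERERERERERERERERERERERERERERERERERERERERERERERERERERERERERERERERERERERERERERERERERERERERERERERERERERERERERERERERERERERERERERERERERERERERERERERERERERERERERERERERERERERERERERERERERERERERERERERERERERERERERERERERERERERERERERERERERERERERERERERERERERERERERERERERERERERERERERERERERERERERERERERERERERERERERERERERERERERERERERERERERERERERERERERERERERERERERERERERERERERERERERERERERERERERERERERERERERERERERERERERERERERERERERERERERERERERERERERERERERERERERERERERERERERERERERERERERERERERERERERERERERERERERERERERERERERERERERERERERERERERERER"/>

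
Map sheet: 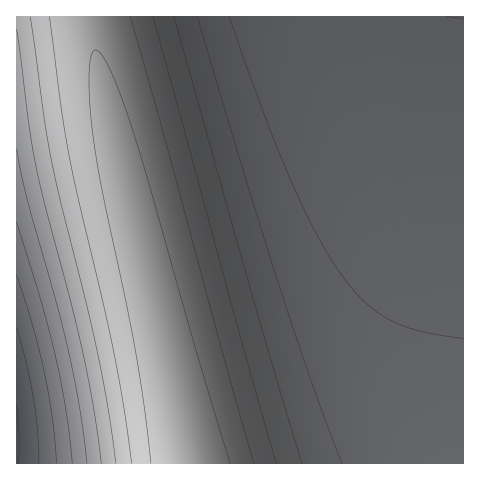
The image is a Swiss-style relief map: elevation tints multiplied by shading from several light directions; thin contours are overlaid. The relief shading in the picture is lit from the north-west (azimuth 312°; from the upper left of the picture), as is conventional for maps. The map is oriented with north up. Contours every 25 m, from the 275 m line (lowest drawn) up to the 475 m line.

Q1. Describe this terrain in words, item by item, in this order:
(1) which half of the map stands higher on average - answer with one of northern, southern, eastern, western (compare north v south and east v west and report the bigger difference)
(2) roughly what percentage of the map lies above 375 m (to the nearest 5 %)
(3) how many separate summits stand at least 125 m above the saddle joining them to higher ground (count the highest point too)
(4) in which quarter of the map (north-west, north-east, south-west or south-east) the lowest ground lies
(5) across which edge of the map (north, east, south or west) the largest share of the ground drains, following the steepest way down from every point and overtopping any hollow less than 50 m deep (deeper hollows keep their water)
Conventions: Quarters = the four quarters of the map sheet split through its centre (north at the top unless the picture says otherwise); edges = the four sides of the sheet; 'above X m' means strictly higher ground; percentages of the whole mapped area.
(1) The western half stands higher on average than the eastern half.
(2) About 50 % of the map lies above 375 m.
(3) There is 1 summit with 125 m or more of prominence.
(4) Look to the south-west quarter for the lowest ground.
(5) Drainage is mainly to the north: more ground falls towards that edge than towards any other.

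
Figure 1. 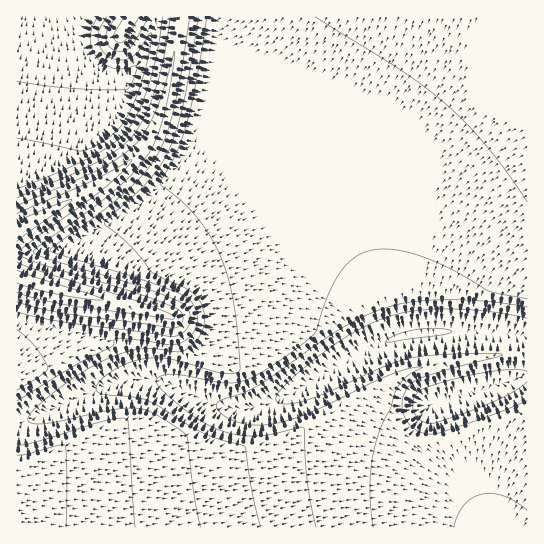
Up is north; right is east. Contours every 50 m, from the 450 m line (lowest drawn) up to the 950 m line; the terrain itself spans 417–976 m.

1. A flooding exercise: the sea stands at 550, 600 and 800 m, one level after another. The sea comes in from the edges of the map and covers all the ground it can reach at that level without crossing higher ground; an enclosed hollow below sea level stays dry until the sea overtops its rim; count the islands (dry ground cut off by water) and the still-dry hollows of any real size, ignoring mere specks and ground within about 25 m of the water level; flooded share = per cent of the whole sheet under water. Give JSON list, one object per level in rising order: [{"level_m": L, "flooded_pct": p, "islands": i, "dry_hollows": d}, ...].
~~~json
[{"level_m": 550, "flooded_pct": 16, "islands": 0, "dry_hollows": 0}, {"level_m": 600, "flooded_pct": 27, "islands": 0, "dry_hollows": 0}, {"level_m": 800, "flooded_pct": 92, "islands": 0, "dry_hollows": 0}]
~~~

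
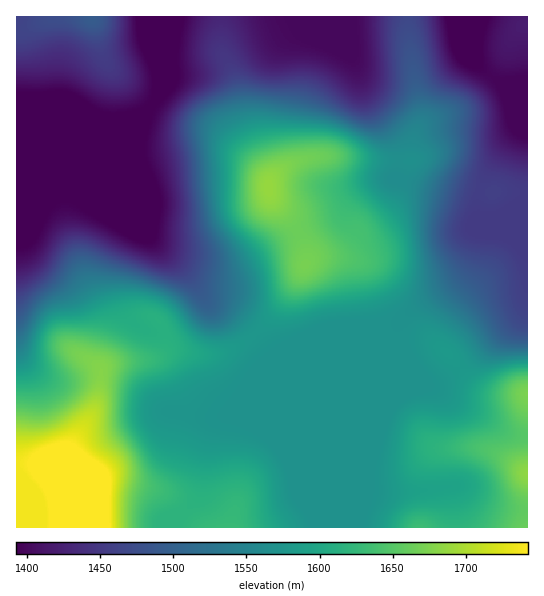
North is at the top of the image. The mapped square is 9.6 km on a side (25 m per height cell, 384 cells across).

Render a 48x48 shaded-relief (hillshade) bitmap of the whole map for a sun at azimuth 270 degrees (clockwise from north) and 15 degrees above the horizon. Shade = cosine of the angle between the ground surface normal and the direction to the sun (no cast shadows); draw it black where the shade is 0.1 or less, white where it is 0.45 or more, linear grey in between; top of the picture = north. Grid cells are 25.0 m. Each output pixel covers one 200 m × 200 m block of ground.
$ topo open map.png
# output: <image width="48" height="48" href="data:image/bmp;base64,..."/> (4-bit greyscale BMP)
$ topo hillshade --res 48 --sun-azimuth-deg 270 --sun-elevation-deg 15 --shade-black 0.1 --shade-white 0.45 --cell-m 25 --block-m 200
<image width="48" height="48" href="data:image/bmp;base64,Qk32BAAAAAAAAHYAAAAoAAAAMAAAADAAAAABAAQAAAAAAIAEAAATCwAAEwsAABAAAAAAAAAAAAAAABEREQAiIiIAMzMzAERERABVVVUAZmZmAHd3dwCIiIgAmZmZAKqqqgC7u7sAzMzMAN3d3QDu7u4A////AHeLylEAAkZ3d3dlVVVWd3d4mqhmZ4iZiHeLylEAAkZ3d3d1RFVmd3d4mZh2d4mZiHebylEAA1ZmZ3d2REVnd3d3iIh3d4mZmHebuVEAE0VWZ3d2VEZ3d3d3iId3d4mqqXiqqFIAEkVWZ3d2VEZ3d3d3iId3d4mrqYmphkMhESRWZ3d2VVZ3d3d3iZh3d4mqqYmYdURCECVmZnd2ZWd3d3d3iZiHeImZiIiYZURCETVmZnd2Zmd3d3d3iZmIiIiId3eIhkMxEkZmZnd3Z3d3d3d3iamHiIh4iGeJmGMQElZ3Znd3d3d3d3d3iZh3eIiJmGaJqXQQE1Z3d3d3d3d3d3d3eJh2eJmqmWd5qpYgE1Z3d3d3d3d3d3d3d4d3eJqqqXeImqcxE1ZmZ3d3d3d3d3d3d3d3iZq7qXiJmqhCI1ZmZmZnd3d3d3d3d3d3iJqrqYmqqphTNFVVZmZmd3d3d3d3d3d3d3iamKq7qYdkRFVVZmZmZ3d3d3d3d3eHdmZ4iLzcqHZURWZmVWZmZnd3d3d3d3eHdlRWd87sl2ZVVmdlRWd3Zmd3d3d3d3d3ZUM0Zt7rhmZmZ3dTJGiYd3Znd3d3d3d2VEM0Vs3ah3d3d3ZBFHqpiHdmZ3d3d3dmVENEVbzKiJiId2QgFYqqqpdlZmZmZmZVVEREVqu6mZmIdlMiR5qqu7hlVmZmZlVURVVVVqq6qYiHZUM0aJqqvcp1VWZlVERERVVVVpq7uYdmVDRXmqqrzduGVWZlRDMzRVZVVom8uXZUQ0aJqqu7zcqGVWZlQyIjRVZlVom8uWRERFiqqrvLzMqHZVZlUyESNWZmZnirqFRERXm7u8zMu6mHZVZlUxACNWZ2d3eal1RFZ3m7zM3cuph2VWZlQyABNWd3d3eJhlVnd3m8ze7cqXdmVWdkQyERNWd3d3d4dmd3d3m83u7cqGZlVWZURDISNGd3d3d3d3d3d3m97u7sqGVVVWVERUMiNFd2d3d3d3d3d3m97u7tp1VVVVREVlQyI1d2Znd3d3d3d4m97u3tp1VFVUM0VmUyI0Z2Znd3d3d3d4q97t3cqGVVZUM0VnZDIjVmZnd3d3d3d5q97tzLqHdmZUIjVnZTIiNWZnd3d3d3d5q97tu6mIh3ZUIjV3ZUMhJFZnd3d3d3d5vN3bqZiId3ZTIkeIZUMhI0Vnd3d3d3d5vd3KmYh3dmVCJHmpdUMyEkZ3d3d3d3d4rN26mIdmZlUyNoqqhlQyEUZ3d3d3h3Znm8y6mHZmZVQzR5q6hlVCEUZ3d3eIiHZVebu6mHZmZlREV5u6hlVDI1d3d3eJmGVEaKqqqGVndlVEWKu6dERDRWd3d3eJh2Q0aJqql2Vnd2VVaKu5YyNFZ3d3dneIh1M0aJqphlVnd2ZmeKy5YxJGiId2ZmeIdkI1eaqodVVWd2Zneby4UhJHmYd2ZmeIdCI1eaqoZVVmZ3d3ebuoUhJYmYd3d3eIYxEleaqYZVVmd3d3ebuoUhJYmYh4h3eIYxAleaqYZVVmd3d3ebuXUhJYmZhw=="/>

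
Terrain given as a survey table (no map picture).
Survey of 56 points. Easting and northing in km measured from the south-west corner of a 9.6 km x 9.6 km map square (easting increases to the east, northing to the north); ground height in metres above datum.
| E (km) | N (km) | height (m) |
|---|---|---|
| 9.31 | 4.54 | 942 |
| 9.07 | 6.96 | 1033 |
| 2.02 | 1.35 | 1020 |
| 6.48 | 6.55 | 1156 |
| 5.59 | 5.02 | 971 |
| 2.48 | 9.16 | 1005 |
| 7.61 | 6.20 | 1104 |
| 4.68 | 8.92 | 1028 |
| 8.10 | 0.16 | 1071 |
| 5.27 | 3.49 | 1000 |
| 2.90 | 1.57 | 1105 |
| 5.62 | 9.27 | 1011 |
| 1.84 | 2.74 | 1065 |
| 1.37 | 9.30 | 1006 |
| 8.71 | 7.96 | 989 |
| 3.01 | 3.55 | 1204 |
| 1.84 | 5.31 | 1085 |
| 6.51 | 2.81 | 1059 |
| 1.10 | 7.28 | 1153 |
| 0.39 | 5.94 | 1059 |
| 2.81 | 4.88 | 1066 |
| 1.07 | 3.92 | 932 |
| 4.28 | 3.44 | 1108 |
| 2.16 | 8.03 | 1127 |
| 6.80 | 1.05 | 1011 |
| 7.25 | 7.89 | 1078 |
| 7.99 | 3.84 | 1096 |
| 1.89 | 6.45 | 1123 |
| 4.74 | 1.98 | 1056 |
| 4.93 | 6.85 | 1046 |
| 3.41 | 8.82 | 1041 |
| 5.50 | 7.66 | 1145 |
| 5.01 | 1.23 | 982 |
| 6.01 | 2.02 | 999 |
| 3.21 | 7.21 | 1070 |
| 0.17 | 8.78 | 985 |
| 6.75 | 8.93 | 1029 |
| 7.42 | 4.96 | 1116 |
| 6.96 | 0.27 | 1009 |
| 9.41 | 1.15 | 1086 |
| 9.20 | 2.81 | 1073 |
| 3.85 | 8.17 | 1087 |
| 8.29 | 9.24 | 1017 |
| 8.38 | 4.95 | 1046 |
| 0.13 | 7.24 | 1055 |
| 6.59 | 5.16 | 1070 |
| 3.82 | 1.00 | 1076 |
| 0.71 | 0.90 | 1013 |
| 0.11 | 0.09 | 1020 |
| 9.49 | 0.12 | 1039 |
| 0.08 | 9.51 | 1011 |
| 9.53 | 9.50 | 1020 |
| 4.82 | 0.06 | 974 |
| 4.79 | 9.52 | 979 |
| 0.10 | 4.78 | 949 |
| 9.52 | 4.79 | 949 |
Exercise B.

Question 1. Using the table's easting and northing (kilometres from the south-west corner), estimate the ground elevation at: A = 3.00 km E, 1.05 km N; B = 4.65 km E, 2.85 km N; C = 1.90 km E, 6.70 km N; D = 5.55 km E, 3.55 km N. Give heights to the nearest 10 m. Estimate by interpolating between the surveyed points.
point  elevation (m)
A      1070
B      1100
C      1140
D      980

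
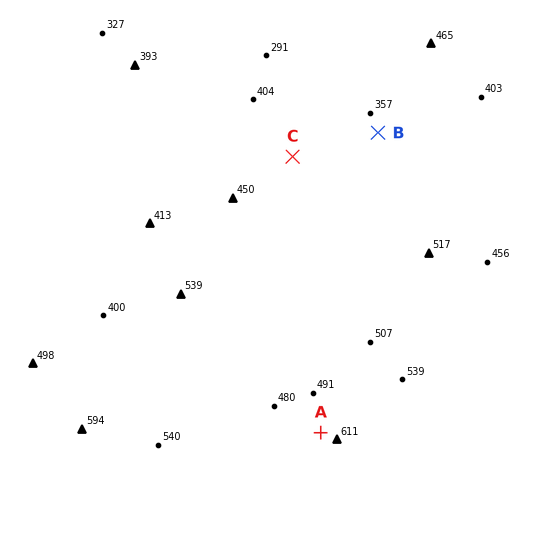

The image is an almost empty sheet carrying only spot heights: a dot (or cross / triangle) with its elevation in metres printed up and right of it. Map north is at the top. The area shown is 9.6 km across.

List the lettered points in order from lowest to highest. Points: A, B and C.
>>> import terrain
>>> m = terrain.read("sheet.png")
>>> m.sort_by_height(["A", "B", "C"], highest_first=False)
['B', 'C', 'A']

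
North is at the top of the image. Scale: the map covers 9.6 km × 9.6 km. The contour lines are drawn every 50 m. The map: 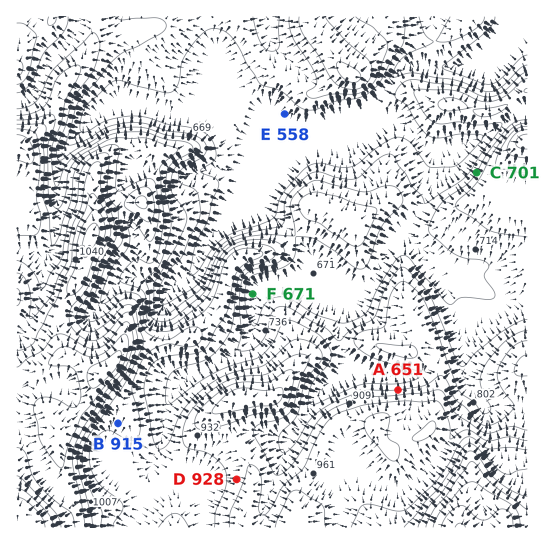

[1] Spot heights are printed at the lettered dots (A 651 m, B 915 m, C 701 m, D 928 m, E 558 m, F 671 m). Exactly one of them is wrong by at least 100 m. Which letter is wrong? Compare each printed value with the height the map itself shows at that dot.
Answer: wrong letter A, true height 851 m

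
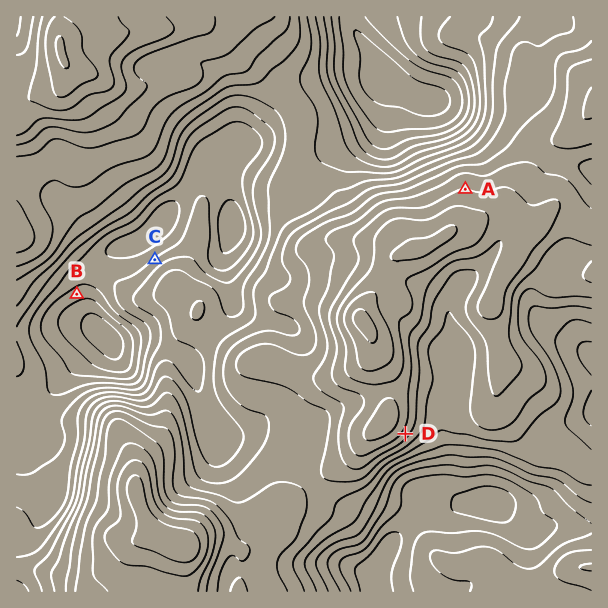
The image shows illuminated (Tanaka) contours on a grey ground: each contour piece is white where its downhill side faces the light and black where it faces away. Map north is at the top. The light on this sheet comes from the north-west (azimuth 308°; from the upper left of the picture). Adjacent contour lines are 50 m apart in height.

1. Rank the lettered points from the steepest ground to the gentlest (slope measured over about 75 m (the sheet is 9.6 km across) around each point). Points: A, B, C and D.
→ D C B A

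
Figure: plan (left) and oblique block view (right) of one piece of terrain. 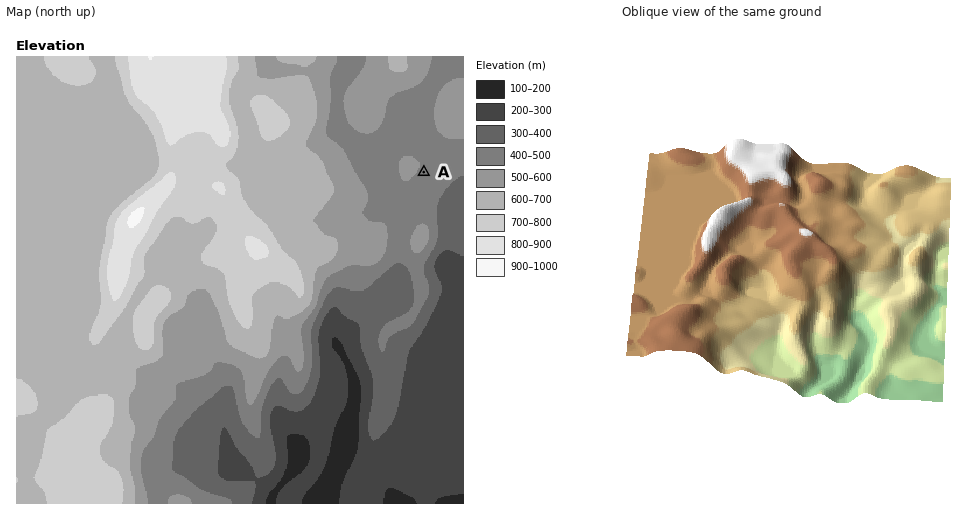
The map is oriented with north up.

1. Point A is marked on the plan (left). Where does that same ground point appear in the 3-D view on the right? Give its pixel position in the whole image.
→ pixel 922 226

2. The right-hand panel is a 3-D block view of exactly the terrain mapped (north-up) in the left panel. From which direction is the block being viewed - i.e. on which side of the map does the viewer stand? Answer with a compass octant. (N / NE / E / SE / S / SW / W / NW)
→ S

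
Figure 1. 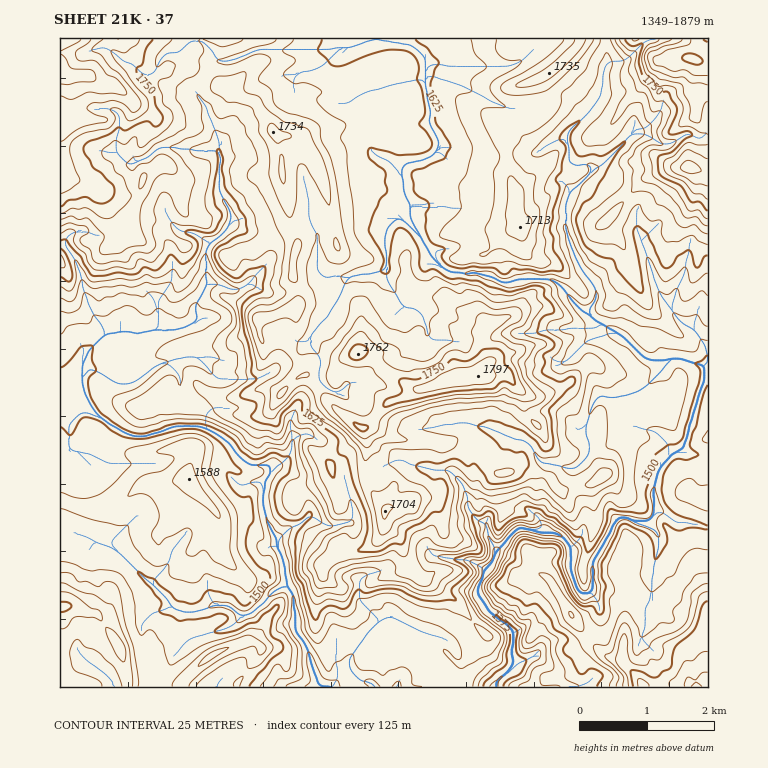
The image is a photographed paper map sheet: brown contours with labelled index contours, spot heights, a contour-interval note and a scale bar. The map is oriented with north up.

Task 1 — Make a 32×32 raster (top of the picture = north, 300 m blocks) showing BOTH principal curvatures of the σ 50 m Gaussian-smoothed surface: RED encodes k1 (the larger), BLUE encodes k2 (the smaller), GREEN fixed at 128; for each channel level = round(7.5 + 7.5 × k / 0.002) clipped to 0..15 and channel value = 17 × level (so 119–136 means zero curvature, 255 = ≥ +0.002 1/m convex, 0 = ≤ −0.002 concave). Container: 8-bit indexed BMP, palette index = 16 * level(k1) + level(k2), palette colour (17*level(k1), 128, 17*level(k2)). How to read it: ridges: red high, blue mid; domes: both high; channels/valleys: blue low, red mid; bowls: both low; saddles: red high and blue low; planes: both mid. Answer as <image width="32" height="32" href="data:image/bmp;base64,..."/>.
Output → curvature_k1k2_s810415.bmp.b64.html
<image width="32" height="32" href="data:image/bmp;base64,Qk02CAAAAAAAADYEAAAoAAAAIAAAACAAAAABAAgAAAAAAAAEAAATCwAAEwsAAAABAAAAAAAAAIAAABGAAAAigAAAM4AAAESAAABVgAAAZoAAAHeAAACIgAAAmYAAAKqAAAC7gAAAzIAAAN2AAADugAAA/4AAAACAEQARgBEAIoARADOAEQBEgBEAVYARAGaAEQB3gBEAiIARAJmAEQCqgBEAu4ARAMyAEQDdgBEA7oARAP+AEQAAgCIAEYAiACKAIgAzgCIARIAiAFWAIgBmgCIAd4AiAIiAIgCZgCIAqoAiALuAIgDMgCIA3YAiAO6AIgD/gCIAAIAzABGAMwAigDMAM4AzAESAMwBVgDMAZoAzAHeAMwCIgDMAmYAzAKqAMwC7gDMAzIAzAN2AMwDugDMA/4AzAACARAARgEQAIoBEADOARABEgEQAVYBEAGaARAB3gEQAiIBEAJmARACqgEQAu4BEAMyARADdgEQA7oBEAP+ARAAAgFUAEYBVACKAVQAzgFUARIBVAFWAVQBmgFUAd4BVAIiAVQCZgFUAqoBVALuAVQDMgFUA3YBVAO6AVQD/gFUAAIBmABGAZgAigGYAM4BmAESAZgBVgGYAZoBmAHeAZgCIgGYAmYBmAKqAZgC7gGYAzIBmAN2AZgDugGYA/4BmAACAdwARgHcAIoB3ADOAdwBEgHcAVYB3AGaAdwB3gHcAiIB3AJmAdwCqgHcAu4B3AMyAdwDdgHcA7oB3AP+AdwAAgIgAEYCIACKAiAAzgIgARICIAFWAiABmgIgAd4CIAIiAiACZgIgAqoCIALuAiADMgIgA3YCIAO6AiAD/gIgAAICZABGAmQAigJkAM4CZAESAmQBVgJkAZoCZAHeAmQCIgJkAmYCZAKqAmQC7gJkAzICZAN2AmQDugJkA/4CZAACAqgARgKoAIoCqADOAqgBEgKoAVYCqAGaAqgB3gKoAiICqAJmAqgCqgKoAu4CqAMyAqgDdgKoA7oCqAP+AqgAAgLsAEYC7ACKAuwAzgLsARIC7AFWAuwBmgLsAd4C7AIiAuwCZgLsAqoC7ALuAuwDMgLsA3YC7AO6AuwD/gLsAAIDMABGAzAAigMwAM4DMAESAzABVgMwAZoDMAHeAzACIgMwAmYDMAKqAzAC7gMwAzIDMAN2AzADugMwA/4DMAACA3QARgN0AIoDdADOA3QBEgN0AVYDdAGaA3QB3gN0AiIDdAJmA3QCqgN0Au4DdAMyA3QDdgN0A7oDdAP+A3QAAgO4AEYDuACKA7gAzgO4ARIDuAFWA7gBmgO4Ad4DuAIiA7gCZgO4AqoDuALuA7gDMgO4A3YDuAO6A7gD/gO4AAID/ABGA/wAigP8AM4D/AESA/wBVgP8AZoD/AHeA/wCIgP8AmYD/AKqA/wC7gP8AzID/AN2A/wDugP8A/4D/AJeXhNaFpeV0pqaFtZKltpWWl4eXtoGzyKWmc5P3paenhnaWxYaGpPe0trXHkJeGiIeHh4enx5CQppbF9oOFl4eWh8eUh4eWg8TntaHVdYaHh4eHdqf6oOWUtZXWk6amtqent3WGhZS1opD2gPd0poZ2hYWW5JC0lKb4k7aFhnTHuJanhpaFmISFx7Cg57a0lGOVttSA16eW95CQt4eHhreWdpeFhZeXhqe31qDYtXHExtfY6MDCyKfm4KC4h4aGloZ3hoWYhZiXt3Wjk7jX1raUpYCw8pDW2PfAsMiYlIeHh3Z2h5iXhpenloKUl7WE1rZ0ptjF8LCgkNLkwreSppaHp6iGdpeGp6amksdxxXK3x7ilppDS1LK3xsaQsqKUlod3h6eHh6e3daWUyZTHg8enuLelk6aEpde1prW3kaiHh3d3hpaWyHWWpIKUlreVlaZ1lIGm2Mi1pYTIx5aSqJeHd4entqbHppK1g6LYpoS2dIWnppaXl6K1lpWlhoSDlYeYlYKBkbKQg7fHkIFz1sempaaWloVz5pV1t3aHlqamh4aVuLi2xba2pfeAtufFtZSEc3SEdZbEc5alhoeIqJOHh5eVt6eWp7bG58OkpYWWtfjXpqal19fGp3OGhoenhIeHhoeElaeFhLOCtqW2hZa2hqbY6MfGdIPWppeYhaiVh4aYh4eXloaFtaaWhaXat5Z1dKWFuMbFpYOnh4SGhJWGh4Z2hoWGhqTmhpaFdbaGdpeGlpezgZOTpYV0loa3lZaVh3aWloV0gunG2IZ1poaGdoaWp7bottejo6aXxoWWtpKFhYWmlaSxg5S1hpaXl5Wnt7a4lKLWgdWSpsiTlZbUtJa3pZW2kdmThdh1lYSUlaWjoJChksDksoSXt6OVtpDHuKbHlNnA2LeEx4W4pqeltoO2x6ant5aAqKaUppaVk5SWuJakocOBlZamhbd2daaTqJeHl6ing6S5p3SWppWmlpeXdpW3p4KXh6d2t4aHhYWGh3eHt6eTpZfIhJaWtqinqKaWhpeUloeXp4a3hoeFl4eHh3a4hqWCh4a1hXW3l4eHhMa3l6SXl6eWt5Z2l4SVl4eHh6empaRzlpbG6MeVdXSVo5N0hIZ2ppa3hoeFl6eEhoeWlnW1pZeStsOzlbempZWmp6eVhobIp6eHh4eHloWHh6iXl4WUuKdypNSjhpSTx7aWl4WWp5Z2hnaHh4eYhYeXloWWmIWEx4OUlbeXl9jGlYV0p7iWhoeXl4eHh4eGh4a22LaFh4WGlKWUlba4loSFqJeFhbeWhoZ3h4eIh4aGhoSEpteGhYW02be4taOUp4aFlpWmpKWWh3eHh4eGh4eHl5d1hdeUpMDDtKY="/>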